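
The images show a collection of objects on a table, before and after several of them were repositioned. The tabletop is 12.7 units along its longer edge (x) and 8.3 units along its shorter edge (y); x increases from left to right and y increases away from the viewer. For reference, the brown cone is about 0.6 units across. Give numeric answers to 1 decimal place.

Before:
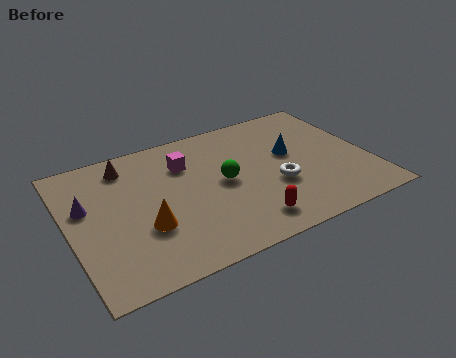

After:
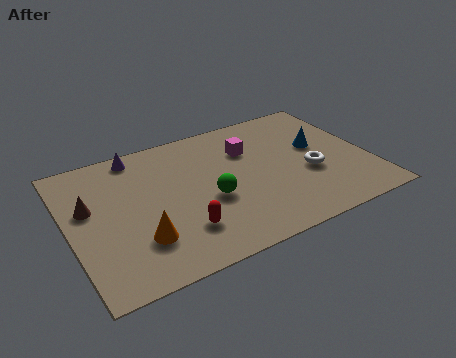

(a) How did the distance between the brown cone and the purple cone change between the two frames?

+0.7

Before: roughly 2.6 units apart; after: 3.3. That's 0.7 units further apart.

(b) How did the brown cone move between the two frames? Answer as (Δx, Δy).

(-1.8, -1.9)

The brown cone was at about (2.7, 6.9) and moved to about (0.9, 5.0).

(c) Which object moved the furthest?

the purple cone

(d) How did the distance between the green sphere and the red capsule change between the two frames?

-1.0

The distance was about 2.9 in the first image and 1.9 in the second, so they moved 1.0 units closer together.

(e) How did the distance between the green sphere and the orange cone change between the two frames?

-0.4

The distance was about 3.7 in the first image and 3.3 in the second, so they moved 0.4 units closer together.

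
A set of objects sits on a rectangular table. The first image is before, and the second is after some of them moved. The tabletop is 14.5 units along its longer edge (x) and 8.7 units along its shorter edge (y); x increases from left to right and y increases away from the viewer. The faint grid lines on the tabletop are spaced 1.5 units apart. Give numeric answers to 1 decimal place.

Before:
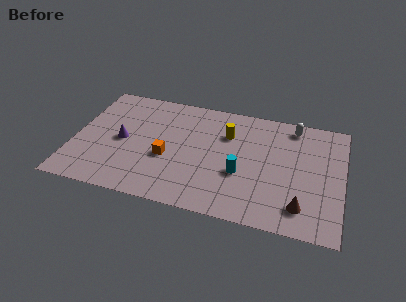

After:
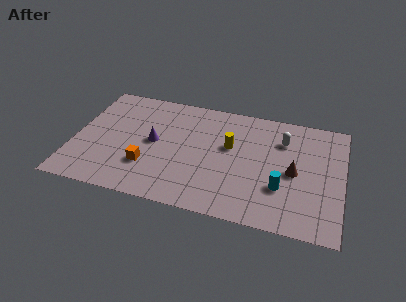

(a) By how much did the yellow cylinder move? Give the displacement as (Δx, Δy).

(0.2, -0.9)

From the two frames, the yellow cylinder sits at roughly (8.2, 6.1) before and (8.4, 5.2) after.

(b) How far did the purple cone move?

1.7

The purple cone moved from about (2.6, 4.2) to (4.3, 4.5), a distance of √(1.7² + 0.3²) ≈ 1.7.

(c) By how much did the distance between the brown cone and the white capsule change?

-3.5

They were about 5.9 units apart before and 2.4 after — 3.5 units closer together.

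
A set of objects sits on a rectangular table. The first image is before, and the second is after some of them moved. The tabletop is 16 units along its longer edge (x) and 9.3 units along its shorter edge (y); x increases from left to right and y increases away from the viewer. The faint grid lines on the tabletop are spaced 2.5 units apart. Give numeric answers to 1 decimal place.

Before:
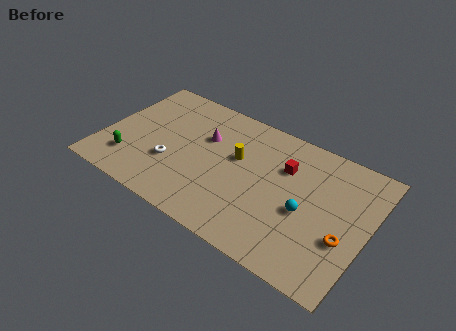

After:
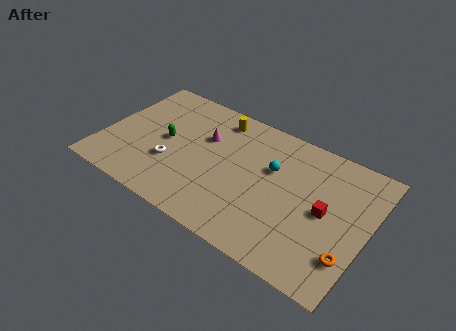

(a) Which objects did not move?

the magenta cone and the white torus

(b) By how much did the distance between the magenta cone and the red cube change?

+2.8

Before: roughly 4.9 units apart; after: 7.7. That's 2.8 units further apart.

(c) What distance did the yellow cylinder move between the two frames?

2.8

The yellow cylinder was near (8.0, 5.6) before and (6.4, 7.9) after, so it travelled √(1.6² + 2.3²) ≈ 2.8 units.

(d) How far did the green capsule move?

3.1

The green capsule moved from about (1.9, 2.2) to (3.7, 4.7), a distance of √(1.8² + 2.5²) ≈ 3.1.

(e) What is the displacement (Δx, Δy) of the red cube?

(2.7, -1.8)

The red cube started near (10.8, 6.4) and ended near (13.5, 4.6).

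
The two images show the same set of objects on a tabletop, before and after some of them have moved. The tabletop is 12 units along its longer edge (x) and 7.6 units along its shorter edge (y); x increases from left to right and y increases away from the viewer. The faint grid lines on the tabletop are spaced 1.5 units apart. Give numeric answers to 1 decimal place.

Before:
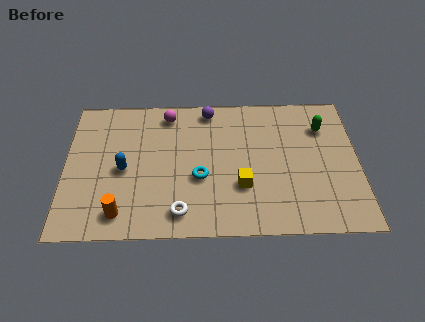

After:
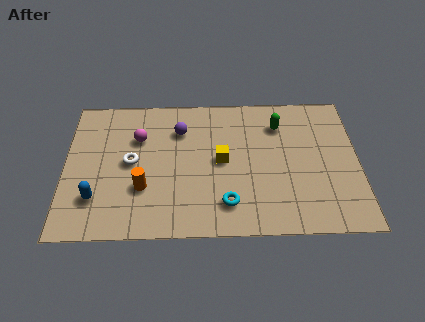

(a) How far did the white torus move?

3.4

From (4.7, 1.2) to (2.7, 3.9), the white torus covered √(2.0² + 2.7²) ≈ 3.4 units.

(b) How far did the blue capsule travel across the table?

1.9

From (2.4, 3.5) to (1.3, 2.0), the blue capsule covered √(1.1² + 1.5²) ≈ 1.9 units.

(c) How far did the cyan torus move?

1.8

The cyan torus moved from about (5.5, 3.0) to (6.6, 1.6), a distance of √(1.1² + 1.4²) ≈ 1.8.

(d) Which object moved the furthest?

the white torus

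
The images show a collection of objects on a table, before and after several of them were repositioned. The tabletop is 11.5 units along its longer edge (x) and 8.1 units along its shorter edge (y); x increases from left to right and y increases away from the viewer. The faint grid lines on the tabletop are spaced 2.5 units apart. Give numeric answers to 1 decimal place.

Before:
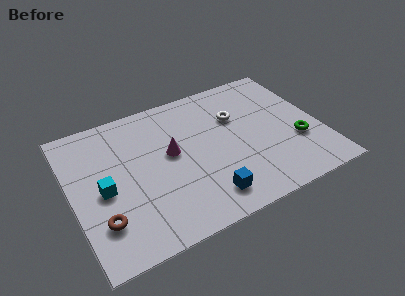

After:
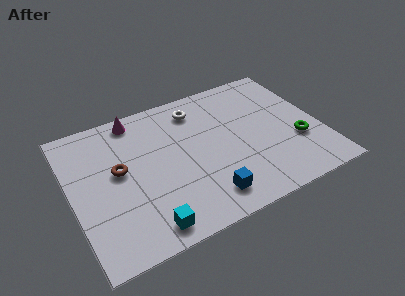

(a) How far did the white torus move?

2.1

From (7.8, 5.4) to (6.1, 6.6), the white torus covered √(1.7² + 1.2²) ≈ 2.1 units.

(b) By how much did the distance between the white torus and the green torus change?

+2.1

The distance was about 3.6 in the first image and 5.7 in the second, so they moved 2.1 units further apart.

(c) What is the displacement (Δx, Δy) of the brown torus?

(1.1, 2.4)

The brown torus started near (1.1, 2.1) and ended near (2.2, 4.5).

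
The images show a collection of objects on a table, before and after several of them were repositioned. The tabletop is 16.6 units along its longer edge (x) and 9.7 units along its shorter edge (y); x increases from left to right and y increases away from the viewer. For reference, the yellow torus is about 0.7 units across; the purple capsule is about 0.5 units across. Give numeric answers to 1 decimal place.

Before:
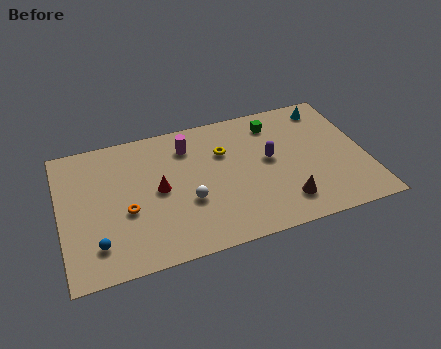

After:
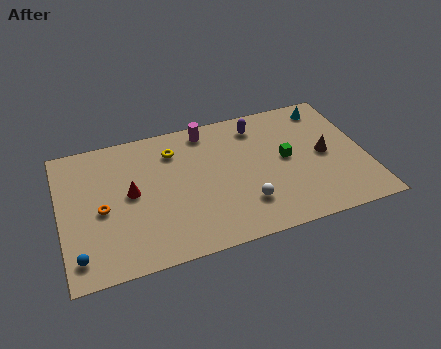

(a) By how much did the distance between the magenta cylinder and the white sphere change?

+2.2

Before: roughly 4.0 units apart; after: 6.2. That's 2.2 units further apart.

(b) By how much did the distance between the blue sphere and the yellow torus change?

-0.4

Before: roughly 8.5 units apart; after: 8.1. That's 0.4 units closer together.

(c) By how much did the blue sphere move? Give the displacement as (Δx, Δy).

(-1.0, -0.5)

From the two frames, the blue sphere sits at roughly (1.8, 2.1) before and (0.8, 1.6) after.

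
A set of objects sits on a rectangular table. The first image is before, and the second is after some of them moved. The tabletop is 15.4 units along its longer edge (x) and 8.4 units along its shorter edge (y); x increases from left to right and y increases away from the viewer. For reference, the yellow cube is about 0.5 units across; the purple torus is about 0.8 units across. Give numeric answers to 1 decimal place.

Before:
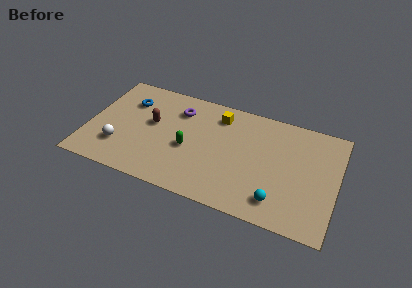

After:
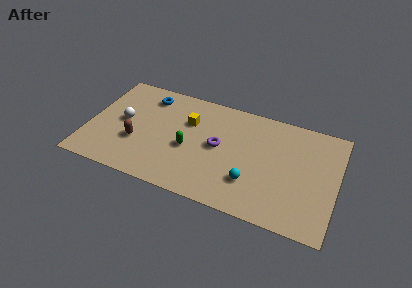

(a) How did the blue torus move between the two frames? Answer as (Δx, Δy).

(1.1, 0.8)

The blue torus started near (2.3, 6.1) and ended near (3.4, 6.9).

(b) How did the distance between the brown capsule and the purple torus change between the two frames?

+3.0

The distance was about 2.2 in the first image and 5.2 in the second, so they moved 3.0 units further apart.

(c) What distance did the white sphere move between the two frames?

2.1

The white sphere was near (2.1, 2.3) before and (2.1, 4.4) after, so it travelled √(0.0² + 2.1²) ≈ 2.1 units.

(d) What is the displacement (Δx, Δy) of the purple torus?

(2.7, -2.0)

The purple torus was at about (5.4, 6.4) and moved to about (8.1, 4.4).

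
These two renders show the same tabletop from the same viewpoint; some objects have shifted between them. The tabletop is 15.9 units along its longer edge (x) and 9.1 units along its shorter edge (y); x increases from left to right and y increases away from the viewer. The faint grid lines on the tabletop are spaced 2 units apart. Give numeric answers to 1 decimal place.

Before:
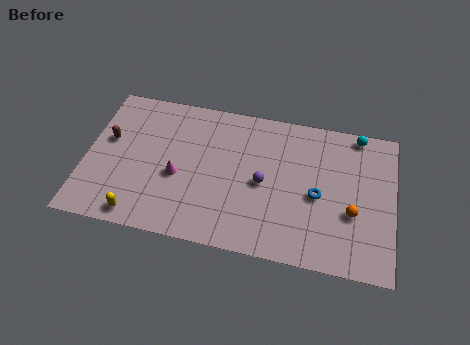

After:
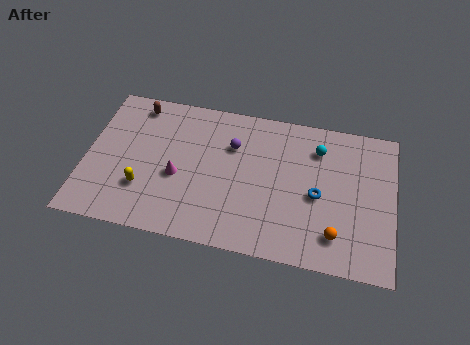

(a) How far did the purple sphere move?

2.6

From (9.2, 4.3) to (7.5, 6.3), the purple sphere covered √(1.7² + 2.0²) ≈ 2.6 units.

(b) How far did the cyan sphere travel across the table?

2.4

The cyan sphere moved from about (13.9, 8.3) to (11.9, 7.0), a distance of √(2.0² + 1.3²) ≈ 2.4.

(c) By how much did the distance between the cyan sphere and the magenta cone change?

-2.4

Before: roughly 10.2 units apart; after: 7.8. That's 2.4 units closer together.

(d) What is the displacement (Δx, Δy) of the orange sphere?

(-0.8, -1.5)

The orange sphere was at about (13.8, 3.4) and moved to about (13.0, 1.9).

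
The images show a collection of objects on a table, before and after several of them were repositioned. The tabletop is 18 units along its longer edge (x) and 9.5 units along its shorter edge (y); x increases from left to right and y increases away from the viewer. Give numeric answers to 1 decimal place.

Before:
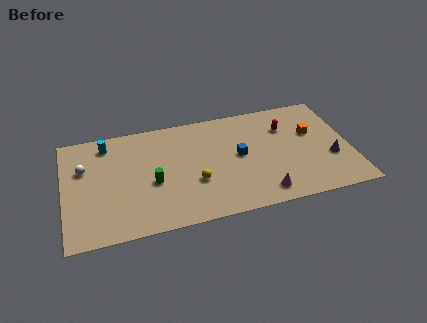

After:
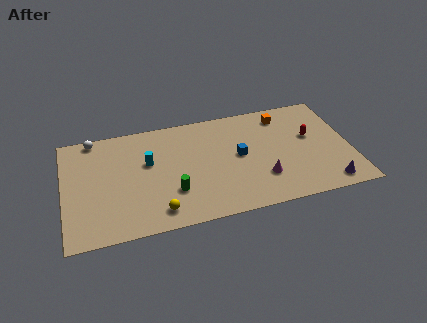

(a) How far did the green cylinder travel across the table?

1.6

The green cylinder moved from about (5.5, 4.0) to (6.7, 2.9), a distance of √(1.2² + 1.1²) ≈ 1.6.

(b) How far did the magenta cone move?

1.3

The magenta cone moved from about (12.2, 1.4) to (12.3, 2.7), a distance of √(0.1² + 1.3²) ≈ 1.3.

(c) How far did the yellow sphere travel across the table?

3.1

From (8.1, 3.4) to (5.7, 1.5), the yellow sphere covered √(2.4² + 1.9²) ≈ 3.1 units.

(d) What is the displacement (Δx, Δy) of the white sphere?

(0.7, 2.5)

The white sphere was at about (1.3, 6.2) and moved to about (2.0, 8.7).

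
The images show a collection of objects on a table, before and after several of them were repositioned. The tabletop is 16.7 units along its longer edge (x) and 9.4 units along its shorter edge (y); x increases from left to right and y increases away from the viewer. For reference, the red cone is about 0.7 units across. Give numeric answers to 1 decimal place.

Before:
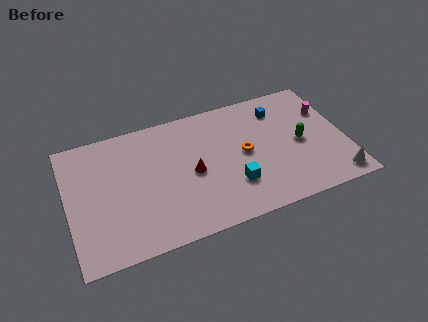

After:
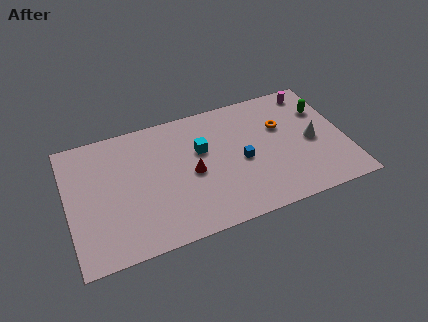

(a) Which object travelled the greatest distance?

the blue cube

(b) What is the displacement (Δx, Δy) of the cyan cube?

(-1.6, 3.2)

The cyan cube was at about (9.7, 2.7) and moved to about (8.1, 5.9).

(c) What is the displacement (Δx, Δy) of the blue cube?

(-2.6, -3.1)

The blue cube started near (13.0, 7.4) and ended near (10.4, 4.3).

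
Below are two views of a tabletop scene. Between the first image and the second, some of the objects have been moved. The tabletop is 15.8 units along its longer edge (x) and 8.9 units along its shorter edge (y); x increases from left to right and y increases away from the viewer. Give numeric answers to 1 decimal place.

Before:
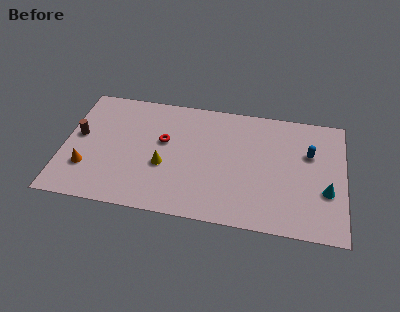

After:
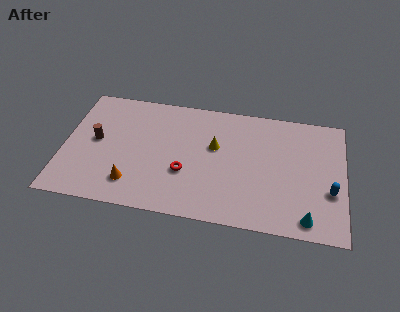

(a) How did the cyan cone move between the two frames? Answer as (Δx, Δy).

(-1.0, -2.1)

The cyan cone started near (14.8, 3.2) and ended near (13.8, 1.1).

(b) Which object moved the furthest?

the yellow cone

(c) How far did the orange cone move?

2.7

From (1.4, 2.6) to (4.0, 1.9), the orange cone covered √(2.6² + 0.7²) ≈ 2.7 units.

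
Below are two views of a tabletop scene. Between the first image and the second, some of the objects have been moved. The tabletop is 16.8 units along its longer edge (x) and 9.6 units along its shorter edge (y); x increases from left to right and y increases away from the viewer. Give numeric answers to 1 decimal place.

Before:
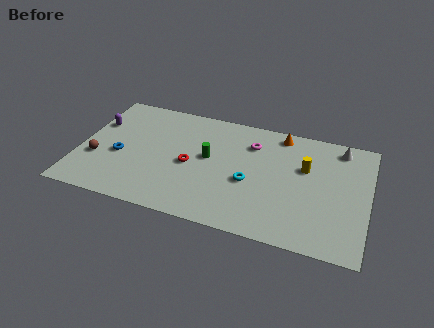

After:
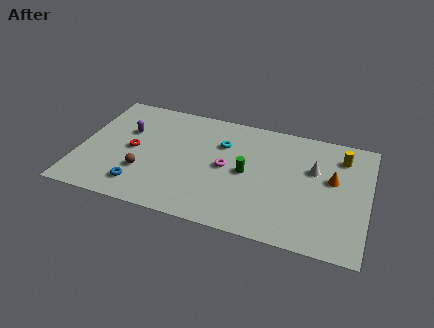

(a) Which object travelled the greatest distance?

the orange cone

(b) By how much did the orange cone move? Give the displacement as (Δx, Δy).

(3.2, -2.9)

The orange cone was at about (11.5, 8.5) and moved to about (14.7, 5.6).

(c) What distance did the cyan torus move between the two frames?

3.2

The cyan torus was near (10.0, 4.0) before and (8.2, 6.7) after, so it travelled √(1.8² + 2.7²) ≈ 3.2 units.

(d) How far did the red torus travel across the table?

3.4

From (6.5, 4.4) to (3.1, 4.7), the red torus covered √(3.4² + 0.3²) ≈ 3.4 units.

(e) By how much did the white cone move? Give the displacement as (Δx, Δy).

(-1.4, -2.2)

The white cone started near (15.0, 8.3) and ended near (13.6, 6.1).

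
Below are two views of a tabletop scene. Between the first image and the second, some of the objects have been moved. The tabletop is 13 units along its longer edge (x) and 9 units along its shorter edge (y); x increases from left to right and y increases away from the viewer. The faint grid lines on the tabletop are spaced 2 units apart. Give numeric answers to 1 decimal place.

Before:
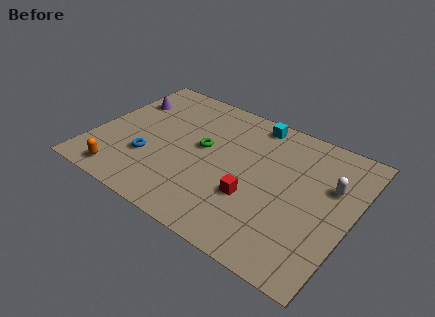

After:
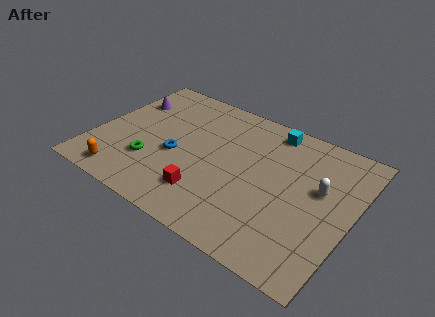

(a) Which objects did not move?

the orange capsule and the purple cone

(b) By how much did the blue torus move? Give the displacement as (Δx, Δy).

(1.2, 0.9)

The blue torus started near (3.0, 2.9) and ended near (4.2, 3.8).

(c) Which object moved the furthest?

the green torus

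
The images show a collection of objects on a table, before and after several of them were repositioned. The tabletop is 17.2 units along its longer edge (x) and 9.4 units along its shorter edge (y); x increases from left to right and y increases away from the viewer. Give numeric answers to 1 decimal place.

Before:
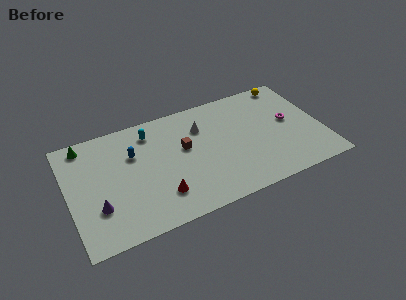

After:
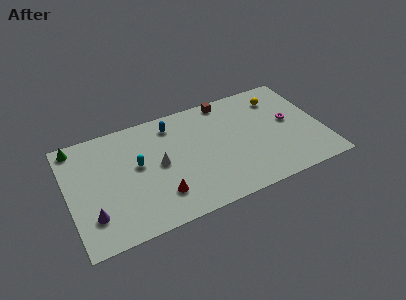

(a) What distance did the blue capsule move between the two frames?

3.2

From (4.5, 6.3) to (7.3, 7.8), the blue capsule covered √(2.8² + 1.5²) ≈ 3.2 units.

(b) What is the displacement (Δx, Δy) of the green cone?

(-0.6, 0.1)

From the two frames, the green cone sits at roughly (1.4, 8.3) before and (0.8, 8.4) after.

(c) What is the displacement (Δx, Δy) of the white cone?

(-3.1, -2.0)

From the two frames, the white cone sits at roughly (9.2, 6.8) before and (6.1, 4.8) after.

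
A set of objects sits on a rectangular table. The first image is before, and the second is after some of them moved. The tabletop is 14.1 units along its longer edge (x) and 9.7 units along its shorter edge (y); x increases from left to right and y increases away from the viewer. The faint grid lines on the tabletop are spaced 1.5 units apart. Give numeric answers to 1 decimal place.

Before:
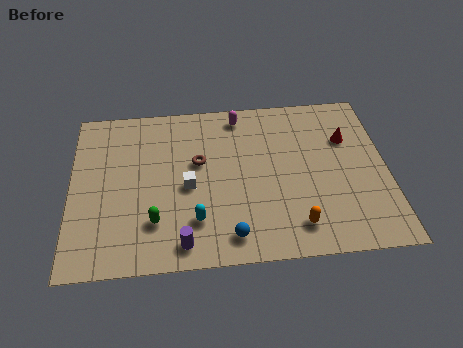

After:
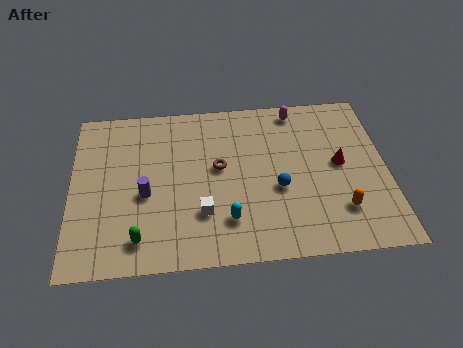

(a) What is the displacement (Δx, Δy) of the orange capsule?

(2.0, 0.7)

The orange capsule was at about (9.9, 1.7) and moved to about (11.9, 2.4).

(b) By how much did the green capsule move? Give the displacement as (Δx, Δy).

(-0.7, -0.9)

The green capsule started near (3.7, 2.5) and ended near (3.0, 1.6).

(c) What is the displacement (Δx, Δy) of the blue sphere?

(2.2, 2.5)

The blue sphere was at about (7.0, 1.4) and moved to about (9.2, 3.9).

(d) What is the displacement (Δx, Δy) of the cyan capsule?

(1.4, -0.1)

The cyan capsule was at about (5.5, 2.4) and moved to about (6.9, 2.3).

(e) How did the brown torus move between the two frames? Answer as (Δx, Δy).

(0.9, -0.4)

The brown torus was at about (5.7, 5.8) and moved to about (6.6, 5.4).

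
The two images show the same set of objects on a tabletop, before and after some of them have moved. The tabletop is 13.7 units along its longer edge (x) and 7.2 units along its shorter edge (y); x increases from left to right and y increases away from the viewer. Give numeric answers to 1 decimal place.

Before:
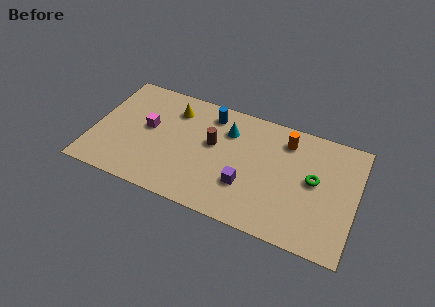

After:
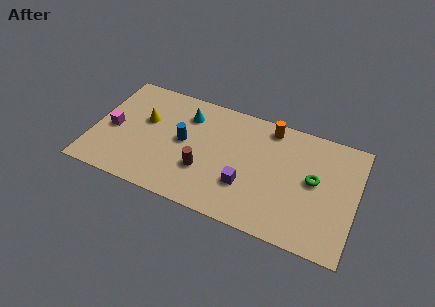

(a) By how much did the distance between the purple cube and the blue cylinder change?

-0.6

Before: roughly 4.3 units apart; after: 3.7. That's 0.6 units closer together.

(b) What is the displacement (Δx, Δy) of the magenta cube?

(-1.8, -0.7)

The magenta cube started near (2.8, 4.0) and ended near (1.0, 3.3).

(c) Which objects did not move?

the purple cube and the green torus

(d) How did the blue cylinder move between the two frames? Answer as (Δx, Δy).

(-1.2, -2.2)

The blue cylinder was at about (5.9, 6.0) and moved to about (4.7, 3.8).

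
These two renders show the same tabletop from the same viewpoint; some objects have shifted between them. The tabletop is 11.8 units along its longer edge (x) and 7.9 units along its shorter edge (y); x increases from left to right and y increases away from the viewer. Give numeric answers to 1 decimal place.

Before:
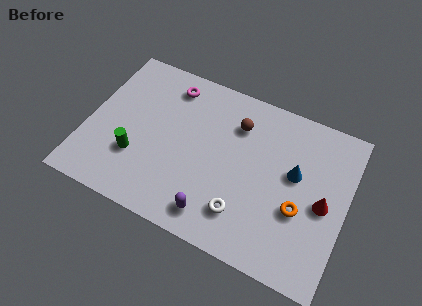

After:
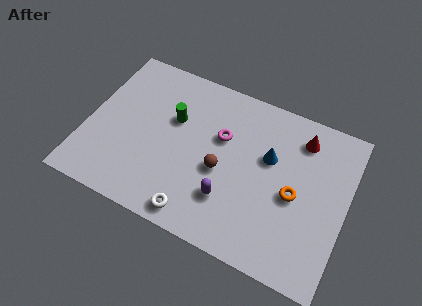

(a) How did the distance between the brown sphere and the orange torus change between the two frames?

-1.0

Before: roughly 4.3 units apart; after: 3.3. That's 1.0 units closer together.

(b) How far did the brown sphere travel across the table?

2.5

The brown sphere moved from about (6.6, 5.9) to (6.2, 3.4), a distance of √(0.4² + 2.5²) ≈ 2.5.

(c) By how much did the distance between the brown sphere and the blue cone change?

-0.6

The distance was about 3.1 in the first image and 2.5 in the second, so they moved 0.6 units closer together.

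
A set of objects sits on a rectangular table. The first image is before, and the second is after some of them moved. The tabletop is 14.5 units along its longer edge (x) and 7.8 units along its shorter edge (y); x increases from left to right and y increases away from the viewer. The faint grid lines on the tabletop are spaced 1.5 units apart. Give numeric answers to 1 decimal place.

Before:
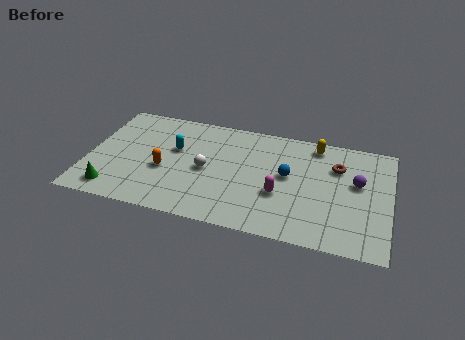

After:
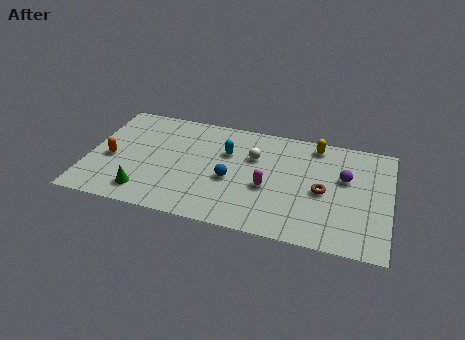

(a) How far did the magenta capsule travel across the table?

0.7

The magenta capsule moved from about (9.3, 2.9) to (8.7, 3.2), a distance of √(0.6² + 0.3²) ≈ 0.7.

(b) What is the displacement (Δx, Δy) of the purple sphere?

(-0.6, 0.2)

The purple sphere was at about (12.9, 4.6) and moved to about (12.3, 4.8).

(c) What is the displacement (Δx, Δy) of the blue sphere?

(-2.7, -1.0)

The blue sphere was at about (9.6, 4.3) and moved to about (6.9, 3.3).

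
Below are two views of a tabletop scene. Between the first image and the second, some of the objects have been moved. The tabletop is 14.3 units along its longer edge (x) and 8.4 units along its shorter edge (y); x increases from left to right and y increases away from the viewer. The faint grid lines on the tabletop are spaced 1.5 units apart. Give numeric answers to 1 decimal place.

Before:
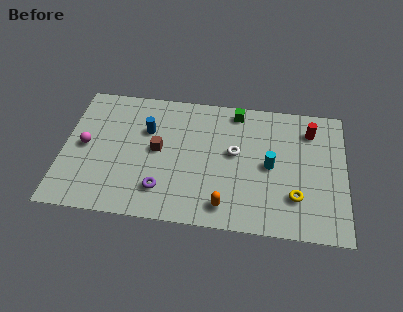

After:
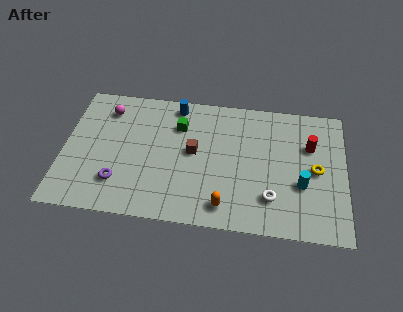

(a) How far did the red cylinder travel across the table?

1.0

The red cylinder moved from about (12.5, 6.6) to (12.5, 5.6), a distance of √(0.0² + 1.0²) ≈ 1.0.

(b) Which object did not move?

the orange capsule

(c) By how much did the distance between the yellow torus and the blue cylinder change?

-0.4

Before: roughly 8.3 units apart; after: 7.9. That's 0.4 units closer together.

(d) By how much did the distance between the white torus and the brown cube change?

+0.8

The distance was about 3.9 in the first image and 4.7 in the second, so they moved 0.8 units further apart.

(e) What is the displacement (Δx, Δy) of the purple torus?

(-2.2, 0.2)

The purple torus was at about (5.1, 1.9) and moved to about (2.9, 2.1).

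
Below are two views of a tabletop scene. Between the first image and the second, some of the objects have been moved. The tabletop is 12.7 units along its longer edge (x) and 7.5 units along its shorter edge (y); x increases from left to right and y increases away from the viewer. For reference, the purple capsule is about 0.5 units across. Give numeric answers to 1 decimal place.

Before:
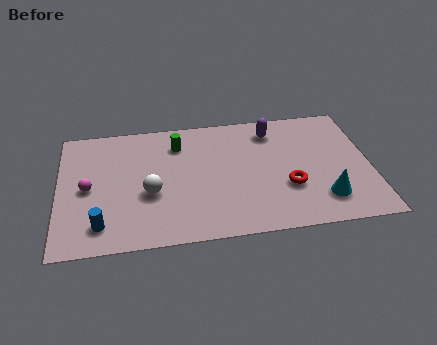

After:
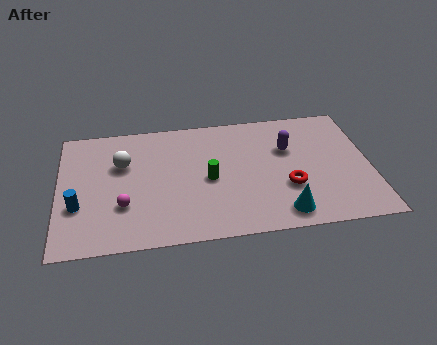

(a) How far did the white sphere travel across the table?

2.2

The white sphere moved from about (3.7, 3.0) to (2.6, 4.9), a distance of √(1.1² + 1.9²) ≈ 2.2.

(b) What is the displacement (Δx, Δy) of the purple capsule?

(0.6, -1.2)

The purple capsule started near (8.8, 6.1) and ended near (9.4, 4.9).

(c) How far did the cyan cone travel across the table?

1.8

From (10.7, 1.7) to (9.0, 1.1), the cyan cone covered √(1.7² + 0.6²) ≈ 1.8 units.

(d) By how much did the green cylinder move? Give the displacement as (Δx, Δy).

(1.2, -2.3)

The green cylinder was at about (4.9, 5.8) and moved to about (6.1, 3.5).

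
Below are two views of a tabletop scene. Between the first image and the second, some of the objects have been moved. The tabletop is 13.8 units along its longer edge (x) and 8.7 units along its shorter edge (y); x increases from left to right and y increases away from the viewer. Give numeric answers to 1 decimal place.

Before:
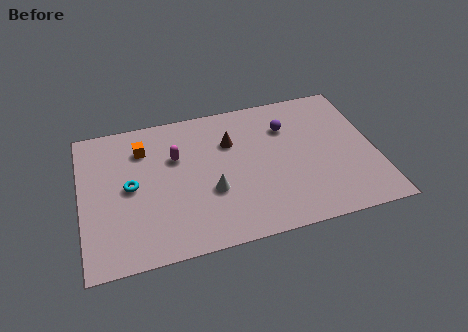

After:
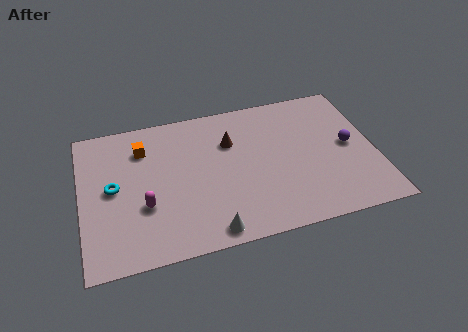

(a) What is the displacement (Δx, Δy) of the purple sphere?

(2.8, -1.9)

The purple sphere started near (9.8, 6.3) and ended near (12.6, 4.4).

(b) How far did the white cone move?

2.3

The white cone was near (6.0, 3.2) before and (5.8, 0.9) after, so it travelled √(0.2² + 2.3²) ≈ 2.3 units.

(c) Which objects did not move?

the orange cube and the brown cone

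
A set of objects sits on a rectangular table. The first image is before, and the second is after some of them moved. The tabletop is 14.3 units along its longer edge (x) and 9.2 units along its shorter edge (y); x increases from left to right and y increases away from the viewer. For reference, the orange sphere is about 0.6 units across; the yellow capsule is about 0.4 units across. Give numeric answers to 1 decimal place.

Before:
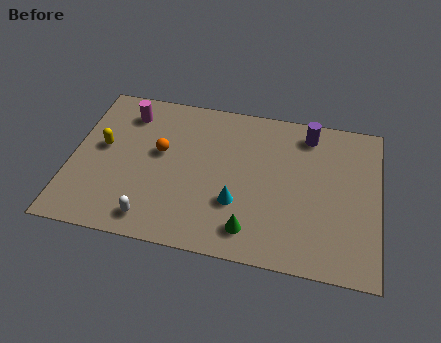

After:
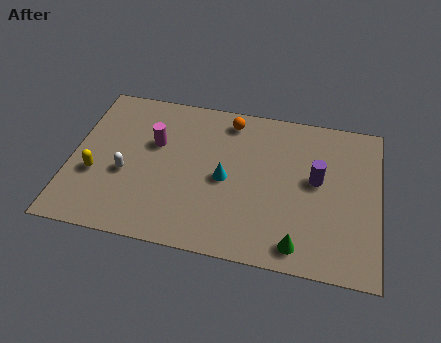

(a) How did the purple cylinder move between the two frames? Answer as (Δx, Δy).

(0.5, -2.7)

The purple cylinder was at about (10.9, 7.8) and moved to about (11.4, 5.1).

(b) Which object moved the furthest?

the orange sphere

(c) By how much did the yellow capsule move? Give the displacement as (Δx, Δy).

(-0.2, -1.7)

From the two frames, the yellow capsule sits at roughly (1.4, 5.1) before and (1.2, 3.4) after.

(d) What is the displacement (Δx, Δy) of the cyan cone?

(-0.6, 1.3)

From the two frames, the cyan cone sits at roughly (7.8, 3.0) before and (7.2, 4.3) after.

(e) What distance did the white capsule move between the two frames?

2.8

The white capsule was near (4.0, 1.3) before and (2.6, 3.7) after, so it travelled √(1.4² + 2.4²) ≈ 2.8 units.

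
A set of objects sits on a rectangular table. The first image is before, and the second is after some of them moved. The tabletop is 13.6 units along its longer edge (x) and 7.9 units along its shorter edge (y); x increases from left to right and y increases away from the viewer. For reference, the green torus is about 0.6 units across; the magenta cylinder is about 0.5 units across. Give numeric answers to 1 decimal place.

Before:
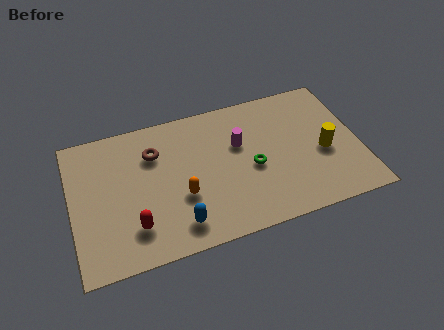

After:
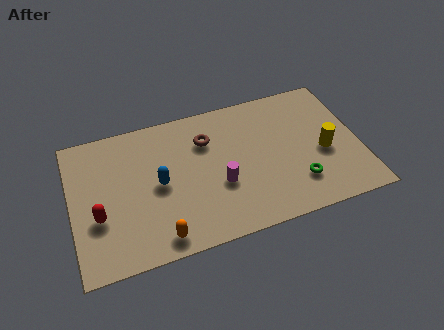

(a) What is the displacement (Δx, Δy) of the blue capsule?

(-0.7, 2.5)

The blue capsule started near (4.8, 1.4) and ended near (4.1, 3.9).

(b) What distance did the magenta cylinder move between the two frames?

2.3

The magenta cylinder moved from about (8.0, 5.0) to (6.9, 3.0), a distance of √(1.1² + 2.0²) ≈ 2.3.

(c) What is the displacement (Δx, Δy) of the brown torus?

(2.5, 0.0)

The brown torus was at about (4.0, 5.7) and moved to about (6.5, 5.7).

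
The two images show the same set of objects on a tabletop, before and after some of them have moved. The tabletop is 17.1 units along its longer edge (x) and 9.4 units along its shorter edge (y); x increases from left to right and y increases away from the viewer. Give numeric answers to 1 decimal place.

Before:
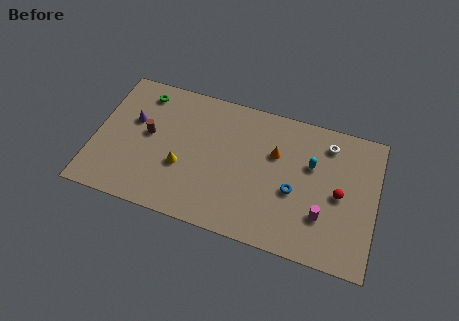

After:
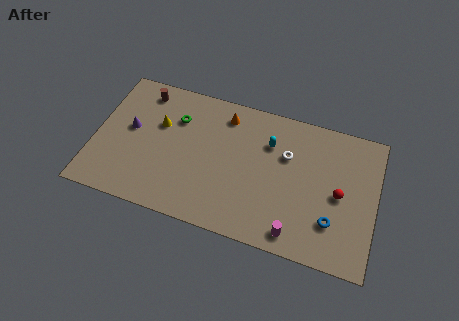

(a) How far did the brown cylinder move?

3.0

The brown cylinder was near (3.2, 5.1) before and (2.6, 8.0) after, so it travelled √(0.6² + 2.9²) ≈ 3.0 units.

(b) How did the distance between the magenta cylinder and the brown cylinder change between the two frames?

+1.0

The distance was about 11.0 in the first image and 12.0 in the second, so they moved 1.0 units further apart.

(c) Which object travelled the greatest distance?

the orange cone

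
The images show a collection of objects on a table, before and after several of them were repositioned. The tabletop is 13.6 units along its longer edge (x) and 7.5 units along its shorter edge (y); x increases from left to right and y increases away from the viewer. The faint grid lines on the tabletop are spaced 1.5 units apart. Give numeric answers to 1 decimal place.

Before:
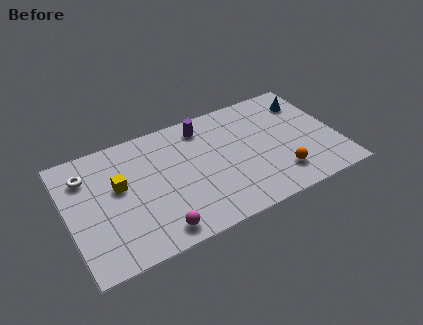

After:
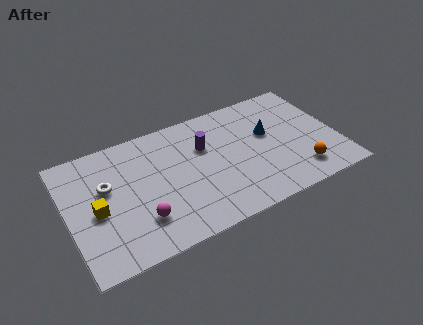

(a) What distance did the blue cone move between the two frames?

2.6

The blue cone moved from about (12.4, 5.8) to (10.2, 4.5), a distance of √(2.2² + 1.3²) ≈ 2.6.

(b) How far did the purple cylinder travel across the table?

1.3

From (7.1, 6.3) to (7.0, 5.0), the purple cylinder covered √(0.1² + 1.3²) ≈ 1.3 units.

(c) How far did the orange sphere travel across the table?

1.0

The orange sphere moved from about (10.4, 1.7) to (11.4, 1.5), a distance of √(1.0² + 0.2²) ≈ 1.0.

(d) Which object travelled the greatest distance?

the blue cone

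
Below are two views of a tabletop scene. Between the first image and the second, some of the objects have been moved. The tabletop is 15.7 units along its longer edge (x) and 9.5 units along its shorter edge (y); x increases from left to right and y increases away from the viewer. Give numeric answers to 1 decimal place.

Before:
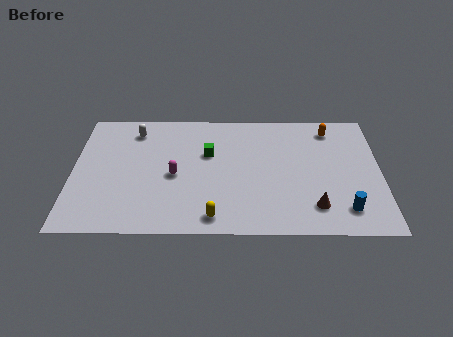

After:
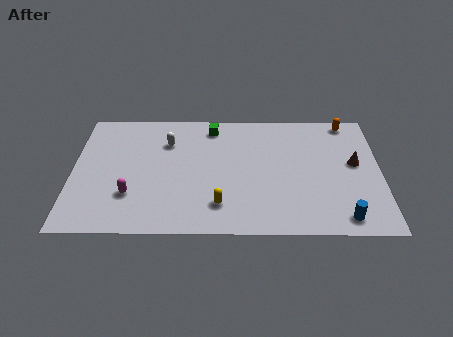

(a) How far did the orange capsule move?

1.1

The orange capsule was near (13.2, 8.0) before and (14.1, 8.6) after, so it travelled √(0.9² + 0.6²) ≈ 1.1 units.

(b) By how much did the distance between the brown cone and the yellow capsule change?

+2.4

The distance was about 5.2 in the first image and 7.6 in the second, so they moved 2.4 units further apart.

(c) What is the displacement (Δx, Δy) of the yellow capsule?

(0.3, 0.9)

The yellow capsule was at about (7.2, 1.2) and moved to about (7.5, 2.1).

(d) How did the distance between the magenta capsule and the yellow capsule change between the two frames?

+0.9

Before: roughly 3.7 units apart; after: 4.6. That's 0.9 units further apart.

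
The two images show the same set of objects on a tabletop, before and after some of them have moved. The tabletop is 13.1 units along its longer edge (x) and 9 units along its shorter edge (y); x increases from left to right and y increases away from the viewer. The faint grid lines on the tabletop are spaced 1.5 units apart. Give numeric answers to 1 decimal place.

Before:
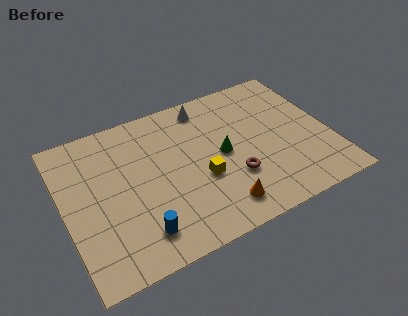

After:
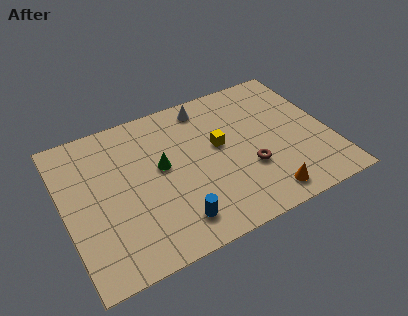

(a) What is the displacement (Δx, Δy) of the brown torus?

(0.8, 0.2)

The brown torus was at about (8.1, 2.9) and moved to about (8.9, 3.1).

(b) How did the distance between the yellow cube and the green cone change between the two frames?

+1.3

They were about 1.6 units apart before and 2.9 after — 1.3 units further apart.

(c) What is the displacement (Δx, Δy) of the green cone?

(-3.0, 0.5)

The green cone started near (7.8, 4.5) and ended near (4.8, 5.0).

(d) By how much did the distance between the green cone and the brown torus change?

+2.9

The distance was about 1.6 in the first image and 4.5 in the second, so they moved 2.9 units further apart.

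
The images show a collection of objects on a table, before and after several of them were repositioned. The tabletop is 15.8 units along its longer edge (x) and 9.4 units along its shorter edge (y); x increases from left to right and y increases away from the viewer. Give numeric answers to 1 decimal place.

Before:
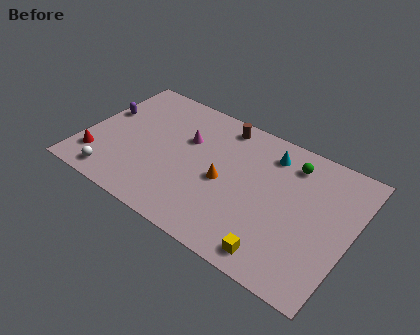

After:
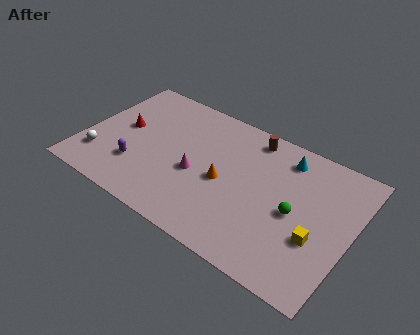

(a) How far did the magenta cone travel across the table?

2.3

From (5.8, 6.1) to (6.8, 4.0), the magenta cone covered √(1.0² + 2.1²) ≈ 2.3 units.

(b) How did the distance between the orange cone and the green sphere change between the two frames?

-0.6

Before: roughly 4.8 units apart; after: 4.2. That's 0.6 units closer together.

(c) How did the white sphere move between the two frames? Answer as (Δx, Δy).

(-1.1, 1.1)

The white sphere was at about (2.3, 1.2) and moved to about (1.2, 2.3).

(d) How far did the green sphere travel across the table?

3.3

From (11.9, 7.6) to (12.6, 4.4), the green sphere covered √(0.7² + 3.2²) ≈ 3.3 units.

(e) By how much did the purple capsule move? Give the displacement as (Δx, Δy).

(2.6, -3.0)

The purple capsule was at about (0.8, 5.7) and moved to about (3.4, 2.7).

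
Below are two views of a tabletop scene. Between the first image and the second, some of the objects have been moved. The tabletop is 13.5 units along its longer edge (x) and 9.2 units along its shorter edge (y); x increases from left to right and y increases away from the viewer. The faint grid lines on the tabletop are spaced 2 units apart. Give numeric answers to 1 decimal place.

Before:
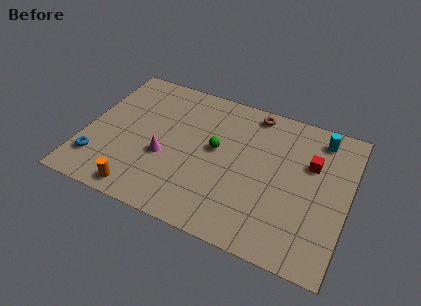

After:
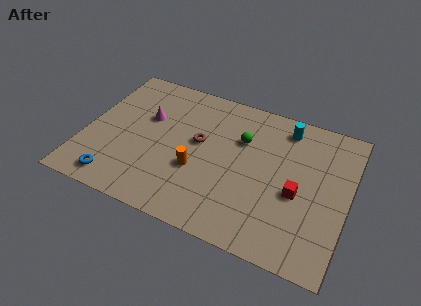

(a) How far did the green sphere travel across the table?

1.6

The green sphere was near (6.7, 5.1) before and (7.9, 6.2) after, so it travelled √(1.2² + 1.1²) ≈ 1.6 units.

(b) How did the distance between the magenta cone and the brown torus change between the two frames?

-3.3

The distance was about 6.2 in the first image and 2.9 in the second, so they moved 3.3 units closer together.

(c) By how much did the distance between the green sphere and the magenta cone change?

+2.0

They were about 2.9 units apart before and 4.9 after — 2.0 units further apart.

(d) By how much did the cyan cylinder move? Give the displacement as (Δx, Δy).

(-1.8, 0.0)

The cyan cylinder was at about (11.8, 7.8) and moved to about (10.0, 7.8).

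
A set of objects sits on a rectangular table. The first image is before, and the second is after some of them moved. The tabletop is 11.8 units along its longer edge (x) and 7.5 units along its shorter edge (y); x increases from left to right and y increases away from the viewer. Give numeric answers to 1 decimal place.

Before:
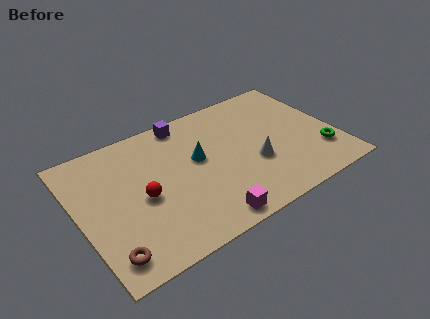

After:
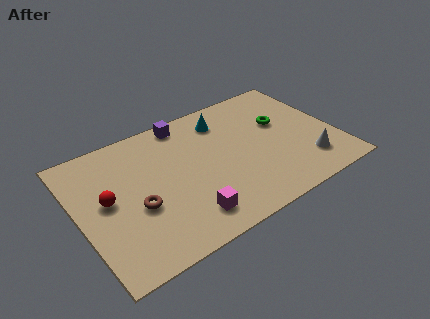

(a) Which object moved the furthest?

the green torus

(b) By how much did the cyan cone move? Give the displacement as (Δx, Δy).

(1.5, 1.7)

The cyan cone was at about (5.5, 4.3) and moved to about (7.0, 6.0).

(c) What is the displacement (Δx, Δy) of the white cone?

(2.3, -1.1)

The white cone started near (7.9, 2.8) and ended near (10.2, 1.7).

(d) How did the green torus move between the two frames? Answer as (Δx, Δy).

(-1.4, 2.6)

From the two frames, the green torus sits at roughly (10.9, 2.0) before and (9.5, 4.6) after.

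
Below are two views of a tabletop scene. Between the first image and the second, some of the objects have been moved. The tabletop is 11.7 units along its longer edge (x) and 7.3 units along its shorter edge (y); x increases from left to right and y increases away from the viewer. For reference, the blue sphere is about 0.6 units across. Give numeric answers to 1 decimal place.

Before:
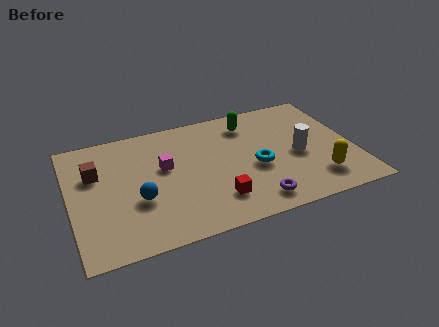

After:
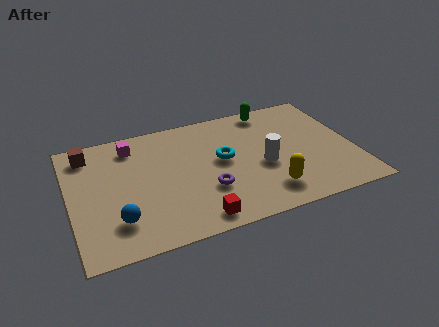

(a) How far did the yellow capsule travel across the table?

2.1

The yellow capsule moved from about (10.0, 1.6) to (7.9, 1.5), a distance of √(2.1² + 0.1²) ≈ 2.1.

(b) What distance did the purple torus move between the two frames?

2.2

The purple torus moved from about (7.3, 1.1) to (5.5, 2.4), a distance of √(1.8² + 1.3²) ≈ 2.2.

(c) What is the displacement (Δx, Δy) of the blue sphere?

(-0.9, -0.9)

The blue sphere started near (2.7, 2.7) and ended near (1.8, 1.8).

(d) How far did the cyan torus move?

1.6

The cyan torus moved from about (7.6, 3.1) to (6.3, 4.0), a distance of √(1.3² + 0.9²) ≈ 1.6.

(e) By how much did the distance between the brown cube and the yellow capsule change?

-1.1

The distance was about 9.5 in the first image and 8.4 in the second, so they moved 1.1 units closer together.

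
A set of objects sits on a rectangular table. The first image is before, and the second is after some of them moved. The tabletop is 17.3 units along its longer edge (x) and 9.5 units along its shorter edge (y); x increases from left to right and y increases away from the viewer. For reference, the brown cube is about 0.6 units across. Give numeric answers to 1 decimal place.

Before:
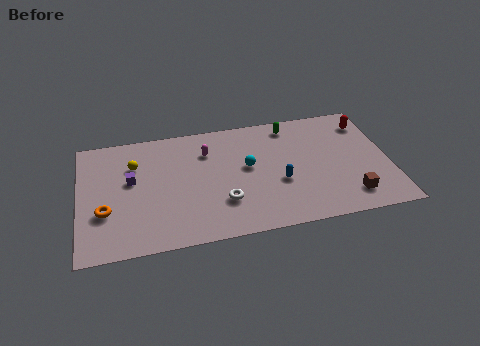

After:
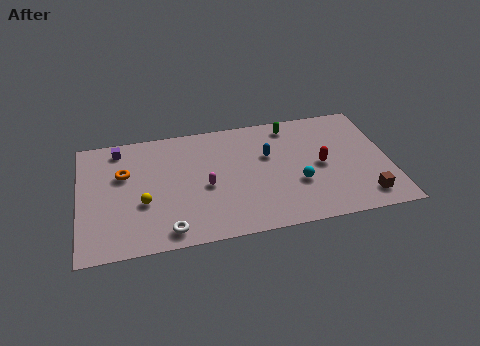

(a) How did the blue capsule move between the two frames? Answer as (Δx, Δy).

(-0.5, 2.3)

The blue capsule started near (11.1, 3.7) and ended near (10.6, 6.0).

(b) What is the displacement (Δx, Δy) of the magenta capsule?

(-0.2, -2.8)

From the two frames, the magenta capsule sits at roughly (7.2, 7.0) before and (7.0, 4.2) after.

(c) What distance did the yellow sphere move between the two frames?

3.1

The yellow sphere moved from about (3.1, 6.7) to (3.5, 3.6), a distance of √(0.4² + 3.1²) ≈ 3.1.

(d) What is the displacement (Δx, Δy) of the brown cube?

(0.8, -0.2)

The brown cube started near (14.9, 1.8) and ended near (15.7, 1.6).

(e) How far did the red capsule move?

4.1

From (16.3, 7.6) to (13.5, 4.6), the red capsule covered √(2.8² + 3.0²) ≈ 4.1 units.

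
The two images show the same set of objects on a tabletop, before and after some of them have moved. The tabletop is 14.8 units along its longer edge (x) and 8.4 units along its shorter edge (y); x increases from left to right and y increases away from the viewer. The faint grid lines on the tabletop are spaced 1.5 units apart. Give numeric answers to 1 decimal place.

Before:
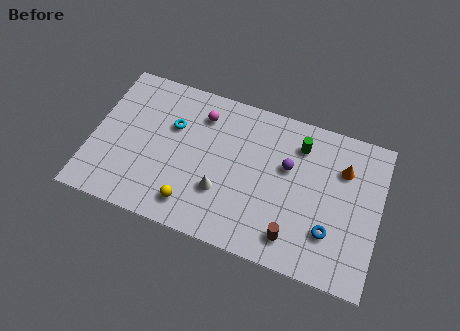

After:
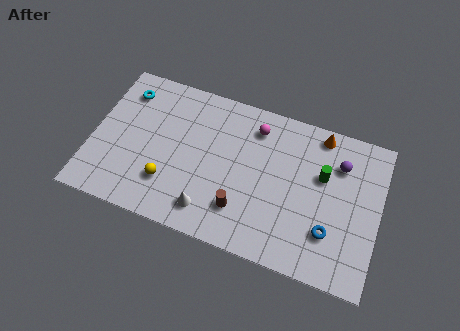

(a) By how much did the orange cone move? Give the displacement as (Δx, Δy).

(-1.3, 1.5)

The orange cone started near (12.8, 6.0) and ended near (11.5, 7.5).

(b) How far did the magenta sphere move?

2.8

The magenta sphere moved from about (5.4, 6.6) to (8.2, 6.8), a distance of √(2.8² + 0.2²) ≈ 2.8.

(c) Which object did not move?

the blue torus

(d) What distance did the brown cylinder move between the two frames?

2.8

From (10.6, 1.5) to (7.9, 2.1), the brown cylinder covered √(2.7² + 0.6²) ≈ 2.8 units.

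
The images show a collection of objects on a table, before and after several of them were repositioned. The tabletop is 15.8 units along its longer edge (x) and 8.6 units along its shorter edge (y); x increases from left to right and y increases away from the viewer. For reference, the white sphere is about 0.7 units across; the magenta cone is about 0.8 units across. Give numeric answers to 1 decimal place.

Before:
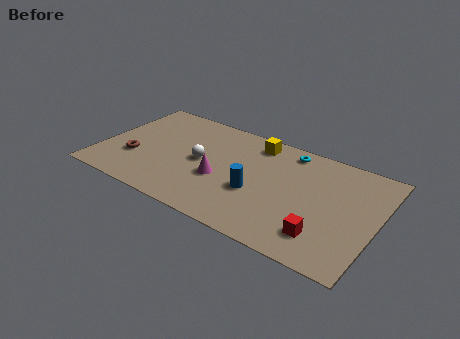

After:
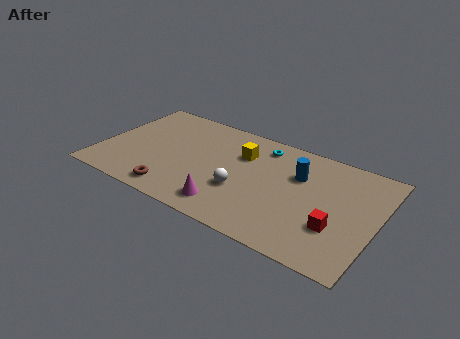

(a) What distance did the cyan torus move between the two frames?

1.5

The cyan torus was near (10.4, 7.5) before and (8.9, 7.2) after, so it travelled √(1.5² + 0.3²) ≈ 1.5 units.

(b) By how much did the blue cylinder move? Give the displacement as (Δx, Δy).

(2.1, 2.5)

The blue cylinder was at about (9.1, 3.3) and moved to about (11.2, 5.8).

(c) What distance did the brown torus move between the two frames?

3.2

The brown torus moved from about (2.0, 2.9) to (4.7, 1.2), a distance of √(2.7² + 1.7²) ≈ 3.2.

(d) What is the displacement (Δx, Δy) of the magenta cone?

(0.8, -1.9)

The magenta cone was at about (7.0, 3.4) and moved to about (7.8, 1.5).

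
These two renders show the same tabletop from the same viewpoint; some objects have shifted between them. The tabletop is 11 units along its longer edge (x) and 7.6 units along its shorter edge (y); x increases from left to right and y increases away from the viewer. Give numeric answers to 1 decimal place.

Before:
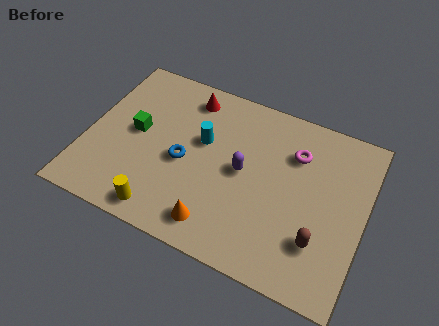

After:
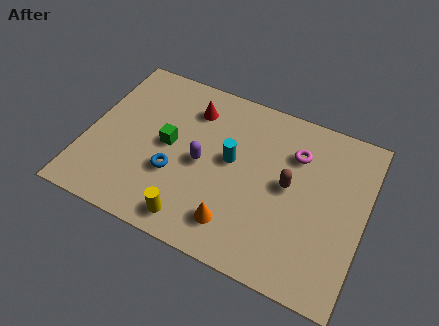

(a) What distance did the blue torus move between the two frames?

0.8

From (3.9, 3.4) to (3.6, 2.7), the blue torus covered √(0.3² + 0.7²) ≈ 0.8 units.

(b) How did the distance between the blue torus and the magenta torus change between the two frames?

+0.6

Before: roughly 4.7 units apart; after: 5.3. That's 0.6 units further apart.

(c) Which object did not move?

the magenta torus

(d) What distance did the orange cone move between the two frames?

0.8

The orange cone was near (5.5, 1.2) before and (6.2, 1.5) after, so it travelled √(0.7² + 0.3²) ≈ 0.8 units.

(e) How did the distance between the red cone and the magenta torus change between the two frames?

-0.3

They were about 4.5 units apart before and 4.2 after — 0.3 units closer together.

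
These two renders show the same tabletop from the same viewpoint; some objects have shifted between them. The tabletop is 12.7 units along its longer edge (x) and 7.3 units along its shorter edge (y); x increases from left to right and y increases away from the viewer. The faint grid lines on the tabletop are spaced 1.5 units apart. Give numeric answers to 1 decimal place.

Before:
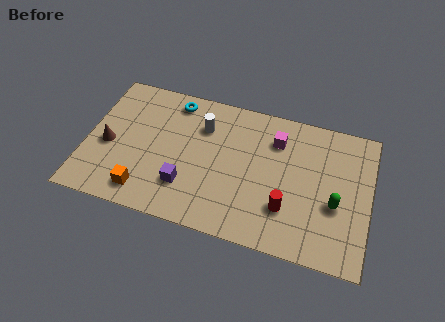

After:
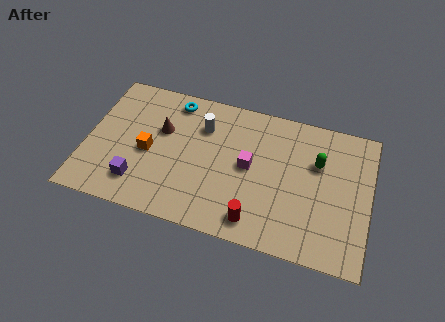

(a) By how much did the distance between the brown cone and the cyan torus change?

-2.4

Before: roughly 4.1 units apart; after: 1.7. That's 2.4 units closer together.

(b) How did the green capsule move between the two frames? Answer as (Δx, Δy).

(-0.9, 1.9)

The green capsule was at about (11.2, 2.9) and moved to about (10.3, 4.8).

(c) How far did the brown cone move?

2.7

The brown cone moved from about (1.0, 3.2) to (3.3, 4.6), a distance of √(2.3² + 1.4²) ≈ 2.7.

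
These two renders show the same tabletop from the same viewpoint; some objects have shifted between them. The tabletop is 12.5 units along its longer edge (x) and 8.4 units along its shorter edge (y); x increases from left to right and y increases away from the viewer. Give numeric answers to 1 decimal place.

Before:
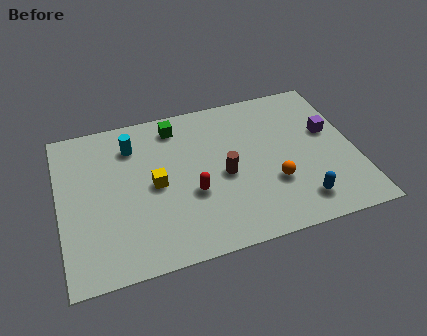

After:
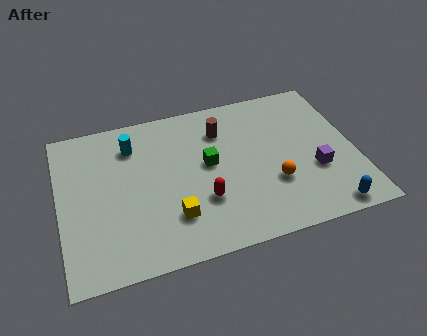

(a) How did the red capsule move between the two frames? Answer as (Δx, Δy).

(0.4, -0.5)

The red capsule was at about (5.5, 3.2) and moved to about (5.9, 2.7).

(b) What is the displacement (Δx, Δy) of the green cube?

(1.2, -2.5)

The green cube was at about (5.1, 7.1) and moved to about (6.3, 4.6).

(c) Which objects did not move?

the cyan cylinder and the orange sphere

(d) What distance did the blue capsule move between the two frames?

1.3

The blue capsule was near (9.9, 1.5) before and (11.0, 0.8) after, so it travelled √(1.1² + 0.7²) ≈ 1.3 units.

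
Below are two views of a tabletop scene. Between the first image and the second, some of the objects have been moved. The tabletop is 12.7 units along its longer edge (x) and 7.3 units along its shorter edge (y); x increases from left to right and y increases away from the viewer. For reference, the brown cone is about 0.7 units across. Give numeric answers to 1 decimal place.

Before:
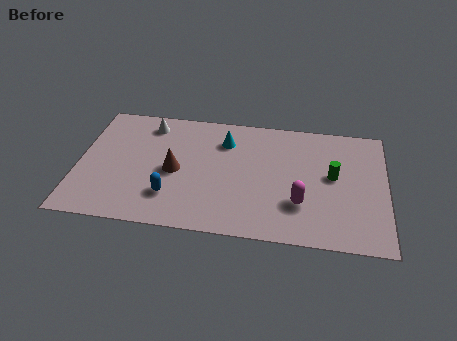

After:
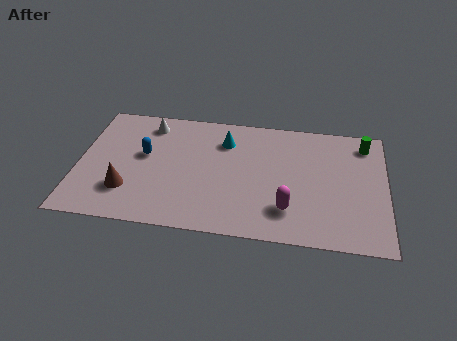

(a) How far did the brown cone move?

2.4

The brown cone moved from about (4.0, 3.4) to (2.1, 2.0), a distance of √(1.9² + 1.4²) ≈ 2.4.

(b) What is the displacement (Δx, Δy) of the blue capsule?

(-1.2, 2.3)

From the two frames, the blue capsule sits at roughly (3.9, 1.9) before and (2.7, 4.2) after.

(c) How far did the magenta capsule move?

0.6

From (9.2, 2.2) to (8.7, 1.8), the magenta capsule covered √(0.5² + 0.4²) ≈ 0.6 units.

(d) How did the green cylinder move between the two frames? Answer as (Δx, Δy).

(1.3, 2.1)

The green cylinder started near (10.5, 4.0) and ended near (11.8, 6.1).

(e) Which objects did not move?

the white cone and the cyan cone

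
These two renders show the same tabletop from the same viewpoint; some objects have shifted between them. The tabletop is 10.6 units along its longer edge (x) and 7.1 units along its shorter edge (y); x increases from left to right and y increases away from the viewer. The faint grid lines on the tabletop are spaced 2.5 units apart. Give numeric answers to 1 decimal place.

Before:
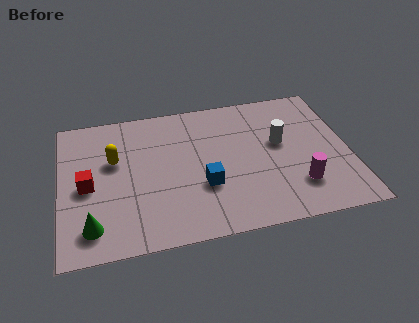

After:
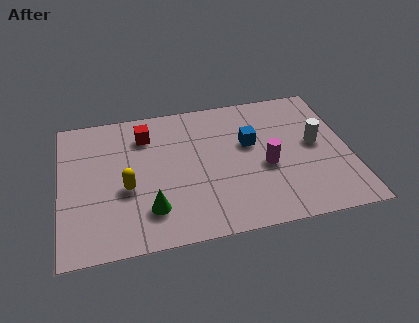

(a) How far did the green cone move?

2.1

The green cone was near (1.1, 1.3) before and (3.2, 1.7) after, so it travelled √(2.1² + 0.4²) ≈ 2.1 units.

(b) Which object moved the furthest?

the red cube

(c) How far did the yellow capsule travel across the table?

1.6

From (2.0, 4.4) to (2.4, 2.9), the yellow capsule covered √(0.4² + 1.5²) ≈ 1.6 units.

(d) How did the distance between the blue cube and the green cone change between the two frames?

+0.3

Before: roughly 4.3 units apart; after: 4.6. That's 0.3 units further apart.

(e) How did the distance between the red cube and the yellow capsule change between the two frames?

+1.2

The distance was about 1.5 in the first image and 2.7 in the second, so they moved 1.2 units further apart.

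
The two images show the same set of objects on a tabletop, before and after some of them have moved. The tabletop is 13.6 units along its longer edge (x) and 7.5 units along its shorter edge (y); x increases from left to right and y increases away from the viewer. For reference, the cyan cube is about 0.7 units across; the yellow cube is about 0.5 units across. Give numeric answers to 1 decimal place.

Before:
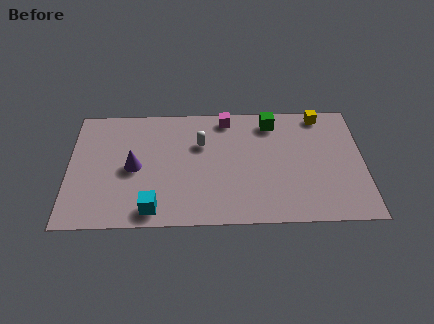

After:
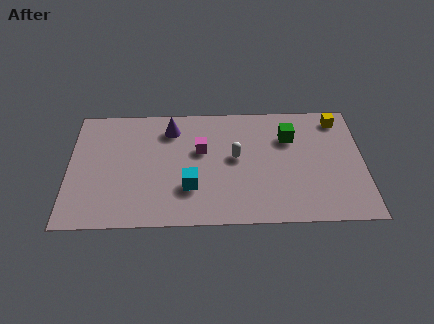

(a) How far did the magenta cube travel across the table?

2.3

The magenta cube was near (7.3, 6.6) before and (6.1, 4.6) after, so it travelled √(1.2² + 2.0²) ≈ 2.3 units.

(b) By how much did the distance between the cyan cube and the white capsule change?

-1.8

Before: roughly 4.6 units apart; after: 2.8. That's 1.8 units closer together.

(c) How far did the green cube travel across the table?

1.3

The green cube was near (9.4, 6.3) before and (10.2, 5.3) after, so it travelled √(0.8² + 1.0²) ≈ 1.3 units.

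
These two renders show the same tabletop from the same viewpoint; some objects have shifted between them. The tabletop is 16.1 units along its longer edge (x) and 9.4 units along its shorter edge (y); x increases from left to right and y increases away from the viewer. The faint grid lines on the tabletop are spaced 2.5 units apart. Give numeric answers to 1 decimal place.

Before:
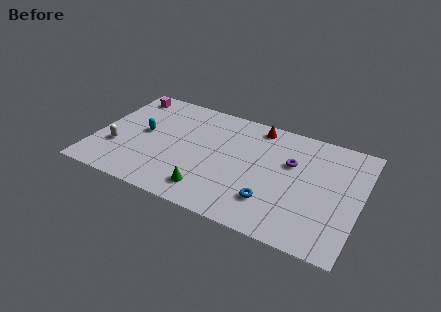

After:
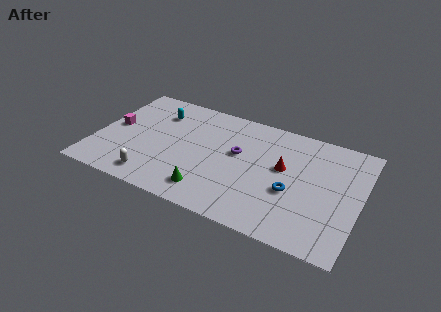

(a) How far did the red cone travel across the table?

3.5

The red cone was near (9.5, 8.3) before and (11.4, 5.4) after, so it travelled √(1.9² + 2.9²) ≈ 3.5 units.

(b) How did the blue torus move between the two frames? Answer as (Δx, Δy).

(1.1, 1.3)

From the two frames, the blue torus sits at roughly (11.0, 2.4) before and (12.1, 3.7) after.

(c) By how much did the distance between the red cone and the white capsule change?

-1.1

Before: roughly 9.6 units apart; after: 8.5. That's 1.1 units closer together.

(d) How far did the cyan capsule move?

2.2

The cyan capsule moved from about (2.8, 5.0) to (3.4, 7.1), a distance of √(0.6² + 2.1²) ≈ 2.2.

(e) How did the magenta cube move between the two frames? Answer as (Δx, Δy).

(-0.3, -3.2)

The magenta cube was at about (1.3, 8.1) and moved to about (1.0, 4.9).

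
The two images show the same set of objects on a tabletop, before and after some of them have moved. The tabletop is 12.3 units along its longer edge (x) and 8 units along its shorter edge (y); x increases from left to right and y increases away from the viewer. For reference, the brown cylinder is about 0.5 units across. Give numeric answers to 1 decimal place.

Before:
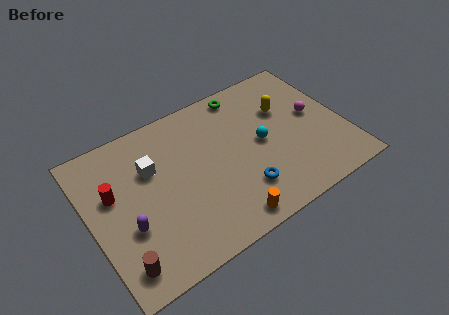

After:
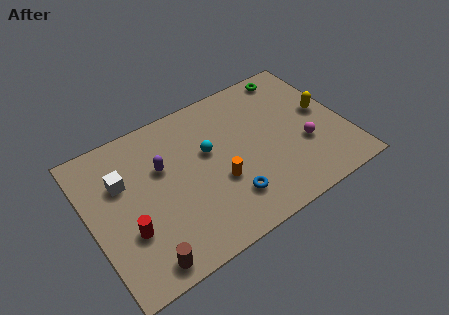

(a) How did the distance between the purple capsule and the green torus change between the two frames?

-0.6

The distance was about 7.7 in the first image and 7.1 in the second, so they moved 0.6 units closer together.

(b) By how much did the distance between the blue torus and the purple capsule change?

-1.3

They were about 5.5 units apart before and 4.2 after — 1.3 units closer together.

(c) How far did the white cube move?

1.4

The white cube was near (3.1, 5.3) before and (1.7, 5.3) after, so it travelled √(1.4² + 0.0²) ≈ 1.4 units.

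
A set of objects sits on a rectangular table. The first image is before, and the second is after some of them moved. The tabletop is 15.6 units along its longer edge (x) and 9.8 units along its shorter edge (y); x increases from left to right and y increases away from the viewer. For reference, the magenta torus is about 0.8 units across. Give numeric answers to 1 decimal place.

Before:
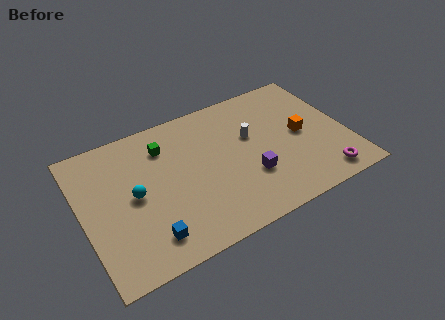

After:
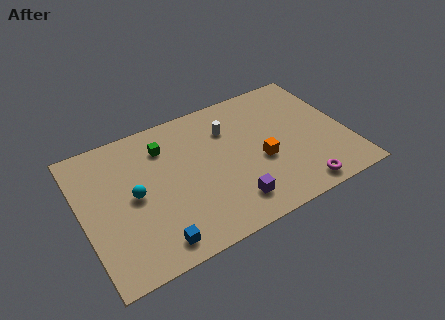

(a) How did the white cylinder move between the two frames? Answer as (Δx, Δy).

(-1.2, 1.1)

From the two frames, the white cylinder sits at roughly (10.1, 6.0) before and (8.9, 7.1) after.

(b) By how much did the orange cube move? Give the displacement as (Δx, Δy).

(-2.6, -0.9)

The orange cube was at about (13.0, 4.9) and moved to about (10.4, 4.0).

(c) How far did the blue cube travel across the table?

0.6

The blue cube moved from about (3.4, 1.8) to (3.7, 1.3), a distance of √(0.3² + 0.5²) ≈ 0.6.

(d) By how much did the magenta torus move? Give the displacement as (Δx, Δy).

(-1.5, -0.2)

The magenta torus was at about (13.7, 1.3) and moved to about (12.2, 1.1).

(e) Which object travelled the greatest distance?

the orange cube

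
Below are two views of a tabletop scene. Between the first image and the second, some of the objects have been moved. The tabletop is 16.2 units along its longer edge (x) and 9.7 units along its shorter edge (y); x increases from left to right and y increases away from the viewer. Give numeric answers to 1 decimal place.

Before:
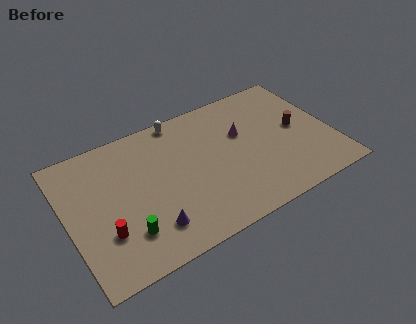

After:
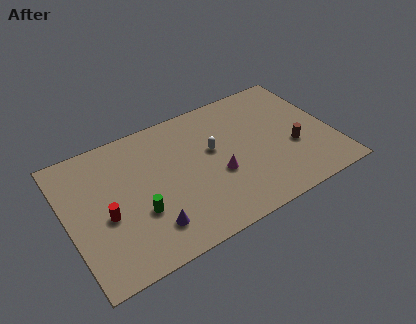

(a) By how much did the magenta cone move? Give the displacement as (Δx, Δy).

(-1.9, -2.3)

The magenta cone was at about (10.9, 6.1) and moved to about (9.0, 3.8).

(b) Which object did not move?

the purple cone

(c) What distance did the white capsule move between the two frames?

3.6

The white capsule was near (7.4, 8.9) before and (9.0, 5.7) after, so it travelled √(1.6² + 3.2²) ≈ 3.6 units.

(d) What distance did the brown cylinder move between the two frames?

1.4

The brown cylinder was near (14.2, 5.0) before and (13.7, 3.7) after, so it travelled √(0.5² + 1.3²) ≈ 1.4 units.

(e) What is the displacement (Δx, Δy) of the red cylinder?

(0.2, 1.1)

The red cylinder started near (2.0, 3.0) and ended near (2.2, 4.1).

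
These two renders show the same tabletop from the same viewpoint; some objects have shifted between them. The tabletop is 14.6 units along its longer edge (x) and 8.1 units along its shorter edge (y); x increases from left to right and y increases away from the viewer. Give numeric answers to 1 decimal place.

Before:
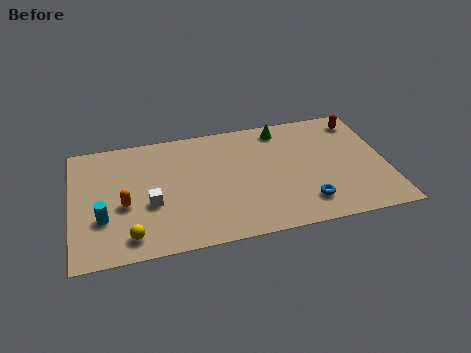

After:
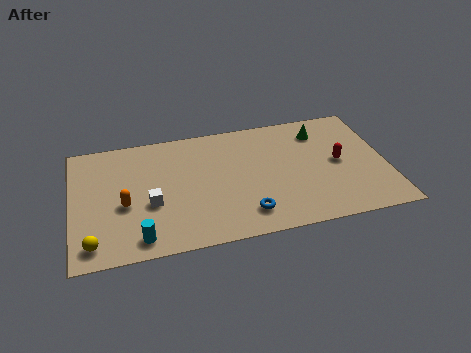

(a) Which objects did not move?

the white cube and the orange capsule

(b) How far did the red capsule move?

3.0

From (13.6, 6.8) to (12.4, 4.1), the red capsule covered √(1.2² + 2.7²) ≈ 3.0 units.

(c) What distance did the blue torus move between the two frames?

2.8

The blue torus was near (10.7, 1.7) before and (7.9, 1.6) after, so it travelled √(2.8² + 0.1²) ≈ 2.8 units.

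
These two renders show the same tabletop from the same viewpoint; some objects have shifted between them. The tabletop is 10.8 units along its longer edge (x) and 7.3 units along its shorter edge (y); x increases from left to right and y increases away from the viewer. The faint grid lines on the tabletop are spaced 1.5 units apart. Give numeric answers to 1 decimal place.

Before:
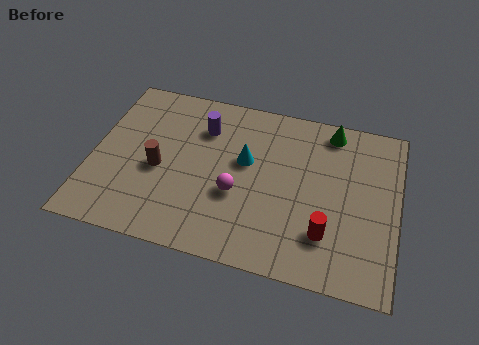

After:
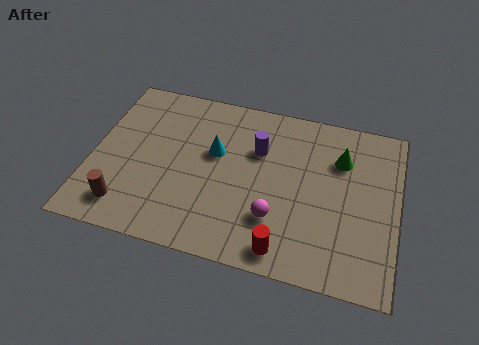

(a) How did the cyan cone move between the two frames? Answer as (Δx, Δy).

(-1.1, 0.1)

The cyan cone was at about (5.4, 4.3) and moved to about (4.3, 4.4).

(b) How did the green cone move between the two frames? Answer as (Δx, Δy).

(0.4, -1.2)

The green cone was at about (8.3, 6.4) and moved to about (8.7, 5.2).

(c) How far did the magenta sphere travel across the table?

1.6

From (5.2, 2.8) to (6.6, 2.1), the magenta sphere covered √(1.4² + 0.7²) ≈ 1.6 units.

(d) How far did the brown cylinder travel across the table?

2.1

The brown cylinder was near (2.4, 3.2) before and (1.4, 1.3) after, so it travelled √(1.0² + 1.9²) ≈ 2.1 units.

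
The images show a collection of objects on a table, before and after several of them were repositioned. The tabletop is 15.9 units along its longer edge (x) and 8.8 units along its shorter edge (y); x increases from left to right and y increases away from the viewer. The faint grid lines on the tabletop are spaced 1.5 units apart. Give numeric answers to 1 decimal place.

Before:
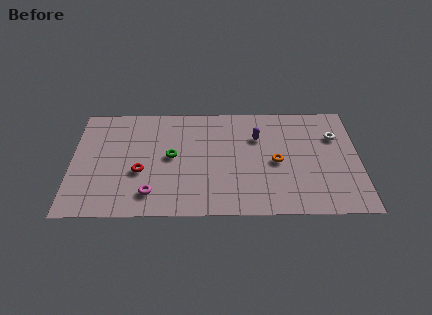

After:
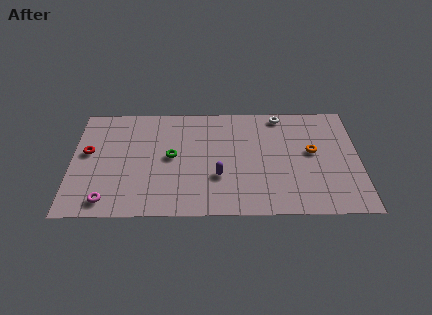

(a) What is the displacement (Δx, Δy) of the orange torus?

(2.0, 0.8)

The orange torus started near (11.3, 4.1) and ended near (13.3, 4.9).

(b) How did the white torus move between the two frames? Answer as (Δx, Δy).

(-3.0, 1.8)

From the two frames, the white torus sits at roughly (14.6, 6.1) before and (11.6, 7.9) after.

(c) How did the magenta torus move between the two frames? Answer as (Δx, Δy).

(-2.4, -0.5)

From the two frames, the magenta torus sits at roughly (4.4, 1.7) before and (2.0, 1.2) after.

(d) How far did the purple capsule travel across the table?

3.8

The purple capsule moved from about (10.3, 6.1) to (8.1, 3.0), a distance of √(2.2² + 3.1²) ≈ 3.8.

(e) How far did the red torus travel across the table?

3.3

The red torus was near (3.8, 3.4) before and (0.9, 5.0) after, so it travelled √(2.9² + 1.6²) ≈ 3.3 units.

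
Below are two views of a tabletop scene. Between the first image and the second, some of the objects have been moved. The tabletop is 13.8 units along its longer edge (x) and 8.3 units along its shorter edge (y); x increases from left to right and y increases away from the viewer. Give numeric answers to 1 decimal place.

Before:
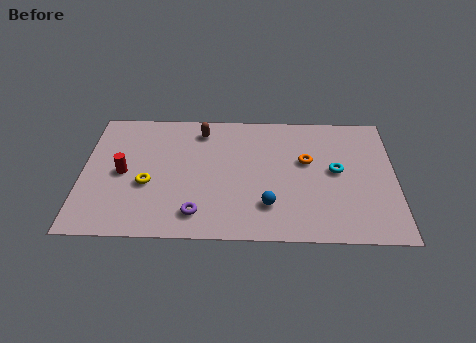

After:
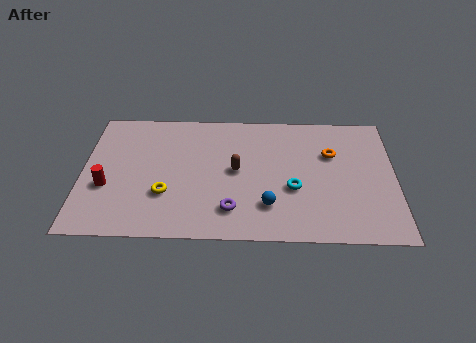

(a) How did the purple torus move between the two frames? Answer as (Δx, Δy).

(1.5, 0.3)

The purple torus was at about (5.1, 1.5) and moved to about (6.6, 1.8).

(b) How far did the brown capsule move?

3.1

The brown capsule was near (5.2, 6.9) before and (6.8, 4.3) after, so it travelled √(1.6² + 2.6²) ≈ 3.1 units.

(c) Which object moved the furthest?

the brown capsule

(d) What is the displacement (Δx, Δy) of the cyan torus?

(-1.9, -1.2)

From the two frames, the cyan torus sits at roughly (11.2, 4.4) before and (9.3, 3.2) after.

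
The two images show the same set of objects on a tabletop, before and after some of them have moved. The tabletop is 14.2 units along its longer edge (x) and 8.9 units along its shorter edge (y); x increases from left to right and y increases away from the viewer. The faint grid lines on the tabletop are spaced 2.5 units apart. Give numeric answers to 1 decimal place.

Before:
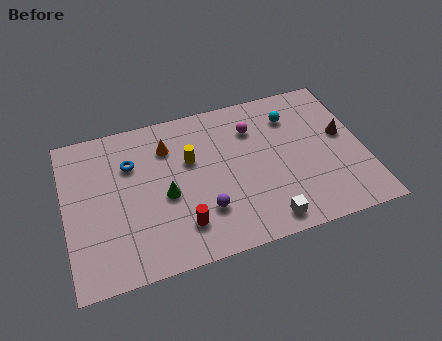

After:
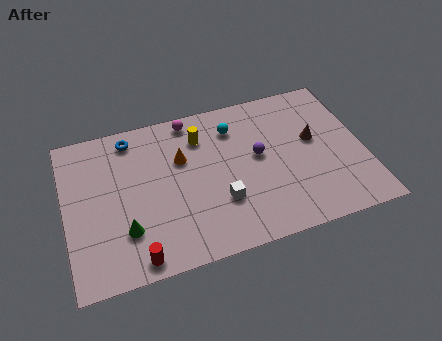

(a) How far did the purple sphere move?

3.7

The purple sphere was near (6.4, 2.5) before and (9.2, 4.9) after, so it travelled √(2.8² + 2.4²) ≈ 3.7 units.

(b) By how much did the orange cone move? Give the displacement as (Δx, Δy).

(0.6, -0.9)

From the two frames, the orange cone sits at roughly (5.0, 6.7) before and (5.6, 5.8) after.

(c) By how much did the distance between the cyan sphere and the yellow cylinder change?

-3.5

They were about 5.1 units apart before and 1.6 after — 3.5 units closer together.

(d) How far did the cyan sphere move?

2.8

The cyan sphere moved from about (11.0, 6.8) to (8.2, 6.9), a distance of √(2.8² + 0.1²) ≈ 2.8.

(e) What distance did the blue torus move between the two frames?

1.5

From (3.2, 6.2) to (3.3, 7.7), the blue torus covered √(0.1² + 1.5²) ≈ 1.5 units.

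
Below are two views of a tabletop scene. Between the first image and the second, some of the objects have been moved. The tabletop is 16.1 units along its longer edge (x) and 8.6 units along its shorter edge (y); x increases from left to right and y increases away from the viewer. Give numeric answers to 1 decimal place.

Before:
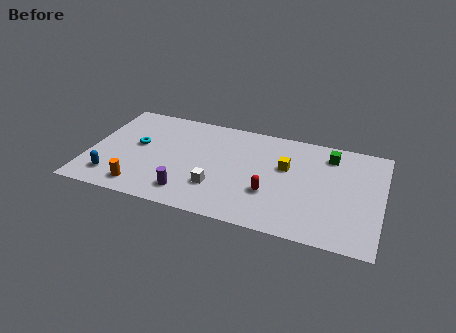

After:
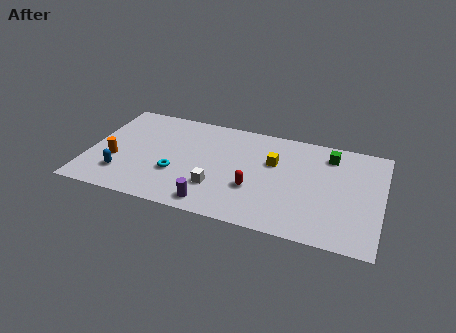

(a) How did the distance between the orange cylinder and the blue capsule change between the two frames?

-0.4

The distance was about 1.6 in the first image and 1.2 in the second, so they moved 0.4 units closer together.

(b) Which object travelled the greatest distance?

the cyan torus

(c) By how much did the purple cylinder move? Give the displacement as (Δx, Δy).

(1.4, -0.5)

The purple cylinder was at about (5.7, 1.6) and moved to about (7.1, 1.1).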